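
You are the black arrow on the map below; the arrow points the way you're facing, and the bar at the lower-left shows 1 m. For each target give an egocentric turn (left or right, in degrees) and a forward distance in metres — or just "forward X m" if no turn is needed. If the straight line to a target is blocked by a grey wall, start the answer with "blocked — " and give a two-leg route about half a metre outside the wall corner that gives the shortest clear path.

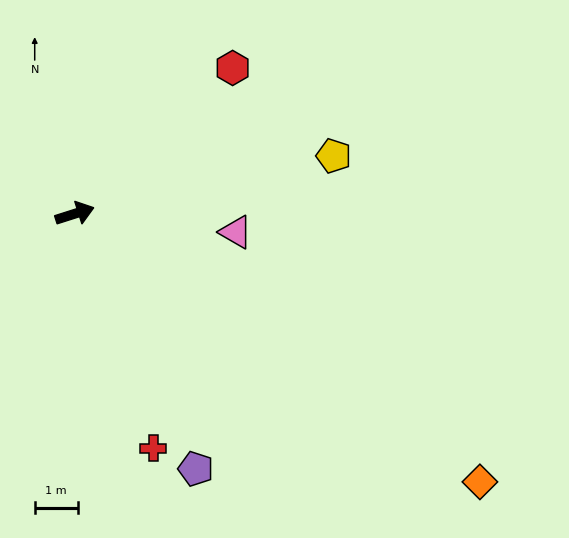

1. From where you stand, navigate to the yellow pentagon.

turn right 5°, forward 6.2 m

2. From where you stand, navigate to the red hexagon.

turn left 25°, forward 5.0 m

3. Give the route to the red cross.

turn right 89°, forward 5.8 m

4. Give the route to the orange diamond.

turn right 51°, forward 11.4 m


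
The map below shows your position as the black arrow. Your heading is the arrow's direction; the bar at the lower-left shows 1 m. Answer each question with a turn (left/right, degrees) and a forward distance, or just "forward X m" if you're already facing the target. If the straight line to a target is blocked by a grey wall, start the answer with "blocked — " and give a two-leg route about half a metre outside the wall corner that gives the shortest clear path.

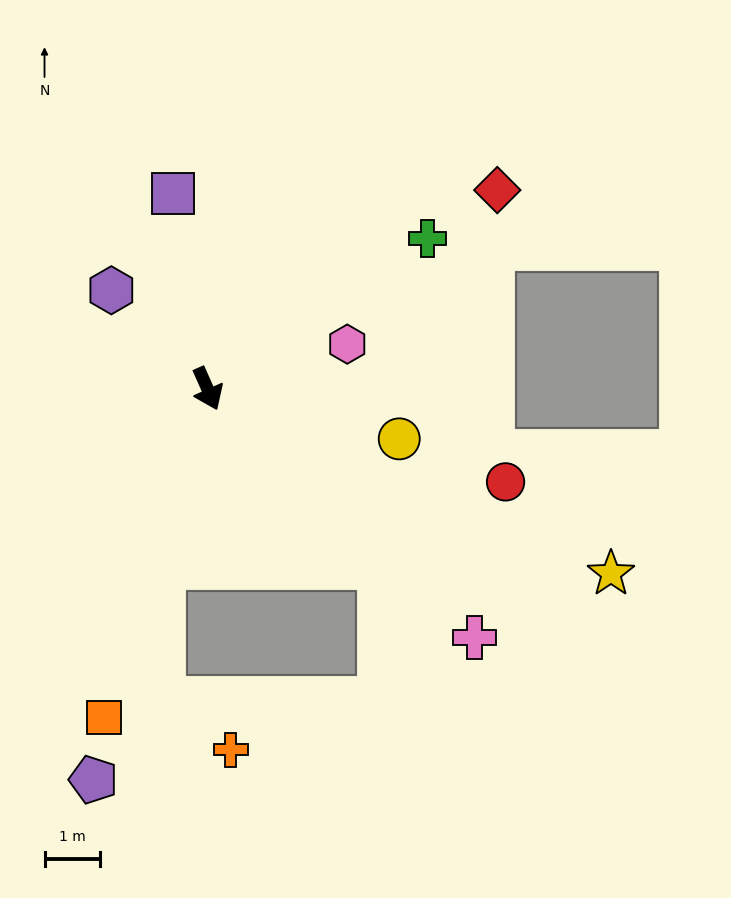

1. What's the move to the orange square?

turn right 41°, forward 6.2 m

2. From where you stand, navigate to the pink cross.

turn left 23°, forward 6.5 m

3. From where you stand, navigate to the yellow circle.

turn left 51°, forward 3.6 m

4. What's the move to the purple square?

turn left 166°, forward 3.6 m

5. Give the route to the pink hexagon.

turn left 84°, forward 2.6 m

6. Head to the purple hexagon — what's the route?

turn right 160°, forward 2.5 m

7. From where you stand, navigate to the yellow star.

turn left 41°, forward 8.0 m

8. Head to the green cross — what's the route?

turn left 100°, forward 4.8 m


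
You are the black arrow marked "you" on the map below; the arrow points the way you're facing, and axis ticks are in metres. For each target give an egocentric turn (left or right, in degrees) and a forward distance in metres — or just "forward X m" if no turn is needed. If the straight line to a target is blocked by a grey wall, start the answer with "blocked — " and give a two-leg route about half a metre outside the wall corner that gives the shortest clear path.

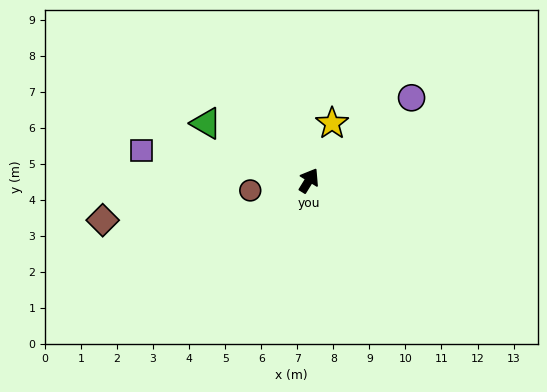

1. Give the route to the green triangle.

turn left 93°, forward 3.3 m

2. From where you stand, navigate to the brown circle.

turn left 131°, forward 1.7 m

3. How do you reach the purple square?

turn left 112°, forward 4.7 m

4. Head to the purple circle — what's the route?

turn right 20°, forward 3.7 m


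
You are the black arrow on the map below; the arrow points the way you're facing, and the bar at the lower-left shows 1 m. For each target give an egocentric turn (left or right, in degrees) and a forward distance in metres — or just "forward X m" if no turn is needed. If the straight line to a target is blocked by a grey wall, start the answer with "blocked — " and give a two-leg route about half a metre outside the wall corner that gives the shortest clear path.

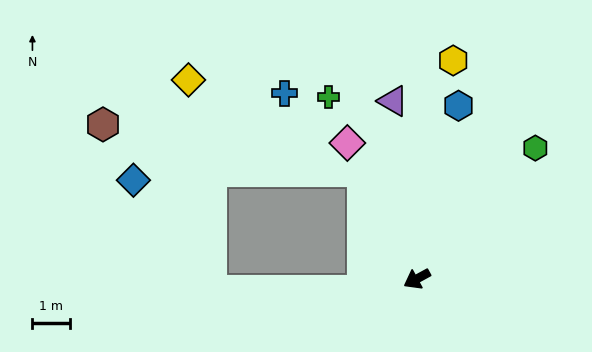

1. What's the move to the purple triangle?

turn right 111°, forward 4.8 m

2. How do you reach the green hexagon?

turn right 161°, forward 4.7 m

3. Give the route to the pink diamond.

turn right 92°, forward 4.1 m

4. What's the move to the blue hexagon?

turn right 132°, forward 4.8 m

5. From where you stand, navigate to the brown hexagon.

blocked — turn right 92°, forward 3.2 m, then turn left 53°, forward 7.0 m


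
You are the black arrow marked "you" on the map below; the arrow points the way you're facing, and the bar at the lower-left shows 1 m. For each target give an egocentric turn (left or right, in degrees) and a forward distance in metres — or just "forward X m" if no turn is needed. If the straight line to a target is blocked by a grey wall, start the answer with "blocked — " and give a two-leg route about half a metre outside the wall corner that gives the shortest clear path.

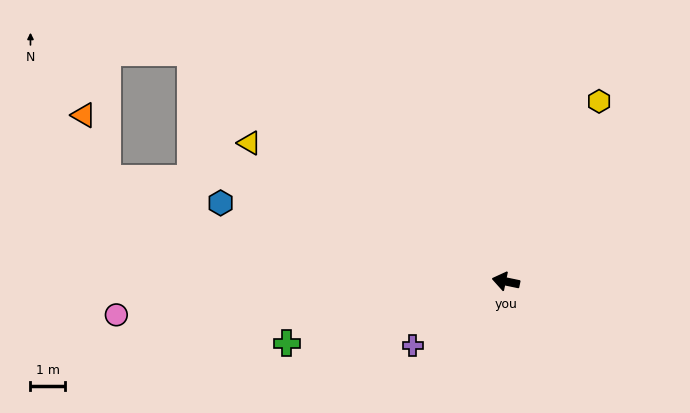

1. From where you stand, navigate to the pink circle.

turn left 17°, forward 11.5 m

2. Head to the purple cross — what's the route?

turn left 46°, forward 3.3 m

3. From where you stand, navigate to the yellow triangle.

turn right 17°, forward 8.6 m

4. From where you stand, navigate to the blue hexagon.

turn right 4°, forward 8.7 m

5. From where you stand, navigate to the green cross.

turn left 27°, forward 6.7 m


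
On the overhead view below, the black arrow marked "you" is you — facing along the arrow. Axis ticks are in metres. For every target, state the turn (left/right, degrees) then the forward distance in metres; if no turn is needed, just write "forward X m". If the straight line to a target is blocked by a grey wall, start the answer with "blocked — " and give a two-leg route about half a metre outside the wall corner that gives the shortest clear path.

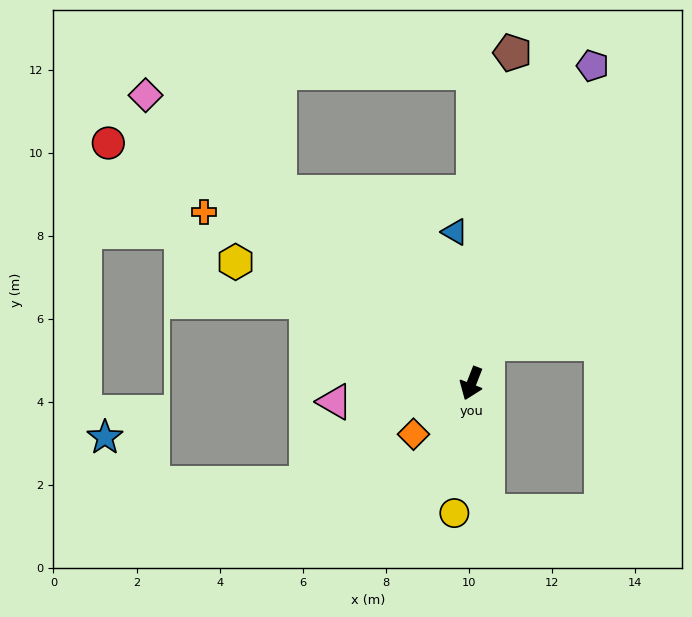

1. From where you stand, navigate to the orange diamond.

turn right 27°, forward 1.9 m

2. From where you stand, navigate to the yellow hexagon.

turn right 96°, forward 6.4 m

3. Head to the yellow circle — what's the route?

turn left 14°, forward 3.1 m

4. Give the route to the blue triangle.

turn right 152°, forward 3.7 m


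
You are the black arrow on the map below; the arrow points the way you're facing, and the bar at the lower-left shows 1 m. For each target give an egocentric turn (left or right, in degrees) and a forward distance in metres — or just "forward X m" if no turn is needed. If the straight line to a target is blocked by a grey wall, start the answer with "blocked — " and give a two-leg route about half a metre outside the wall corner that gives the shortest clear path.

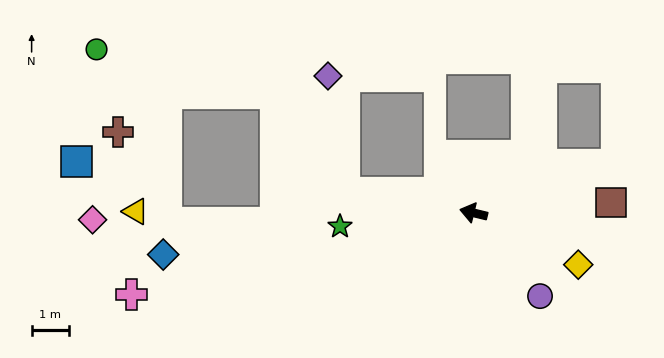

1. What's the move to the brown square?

turn right 162°, forward 3.7 m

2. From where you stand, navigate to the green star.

turn left 19°, forward 3.6 m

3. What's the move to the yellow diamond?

turn left 167°, forward 3.1 m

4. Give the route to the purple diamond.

blocked — turn left 5°, forward 3.5 m, then turn right 74°, forward 3.1 m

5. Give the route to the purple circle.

turn left 142°, forward 2.8 m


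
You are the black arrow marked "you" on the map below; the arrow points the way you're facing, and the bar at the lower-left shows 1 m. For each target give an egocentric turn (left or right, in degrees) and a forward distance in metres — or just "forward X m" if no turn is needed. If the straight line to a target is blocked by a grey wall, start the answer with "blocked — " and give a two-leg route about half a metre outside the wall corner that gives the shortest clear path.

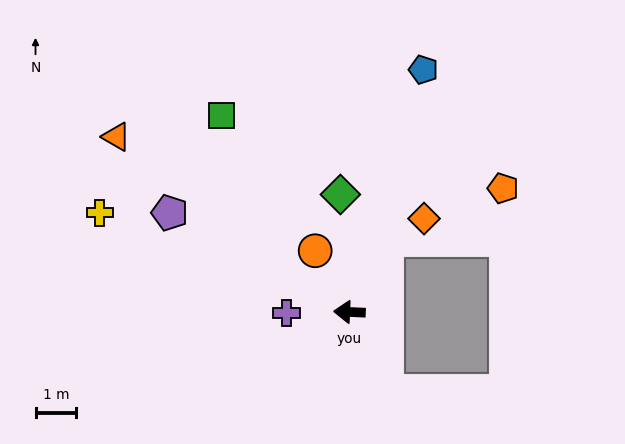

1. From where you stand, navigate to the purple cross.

turn left 3°, forward 1.5 m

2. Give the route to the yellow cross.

turn right 19°, forward 6.6 m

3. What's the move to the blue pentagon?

turn right 104°, forward 6.2 m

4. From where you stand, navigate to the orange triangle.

turn right 34°, forward 7.1 m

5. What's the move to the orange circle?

turn right 58°, forward 1.7 m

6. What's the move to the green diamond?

turn right 83°, forward 2.9 m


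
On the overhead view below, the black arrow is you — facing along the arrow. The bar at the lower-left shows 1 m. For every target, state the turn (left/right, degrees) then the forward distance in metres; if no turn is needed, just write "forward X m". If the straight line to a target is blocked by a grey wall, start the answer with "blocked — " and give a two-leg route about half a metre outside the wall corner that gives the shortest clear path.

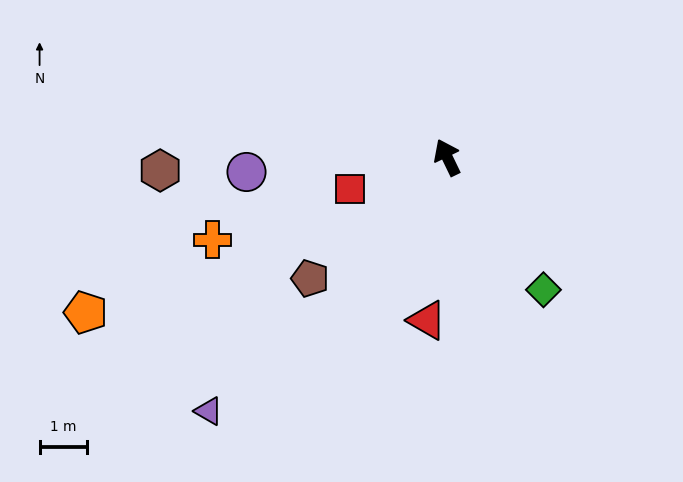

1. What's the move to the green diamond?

turn right 170°, forward 3.4 m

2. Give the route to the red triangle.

turn left 147°, forward 3.4 m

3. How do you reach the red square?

turn left 82°, forward 2.1 m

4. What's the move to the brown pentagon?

turn left 106°, forward 3.8 m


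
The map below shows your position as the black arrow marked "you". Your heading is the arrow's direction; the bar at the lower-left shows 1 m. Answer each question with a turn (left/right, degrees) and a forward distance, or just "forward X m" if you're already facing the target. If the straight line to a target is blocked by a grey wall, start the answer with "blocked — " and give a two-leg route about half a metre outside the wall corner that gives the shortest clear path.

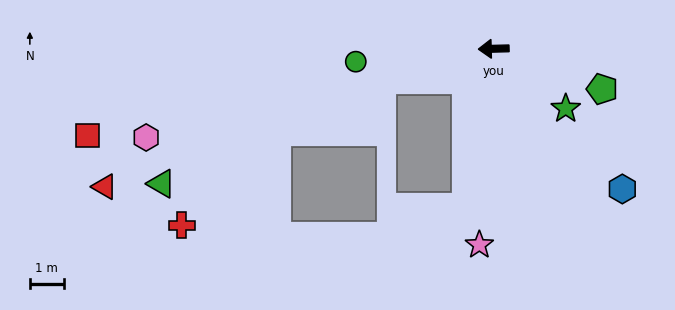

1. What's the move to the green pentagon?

turn left 158°, forward 3.4 m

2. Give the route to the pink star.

turn left 84°, forward 5.8 m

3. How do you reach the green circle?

turn left 4°, forward 4.1 m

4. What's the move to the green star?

turn left 139°, forward 2.8 m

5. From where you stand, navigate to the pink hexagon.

turn left 13°, forward 10.6 m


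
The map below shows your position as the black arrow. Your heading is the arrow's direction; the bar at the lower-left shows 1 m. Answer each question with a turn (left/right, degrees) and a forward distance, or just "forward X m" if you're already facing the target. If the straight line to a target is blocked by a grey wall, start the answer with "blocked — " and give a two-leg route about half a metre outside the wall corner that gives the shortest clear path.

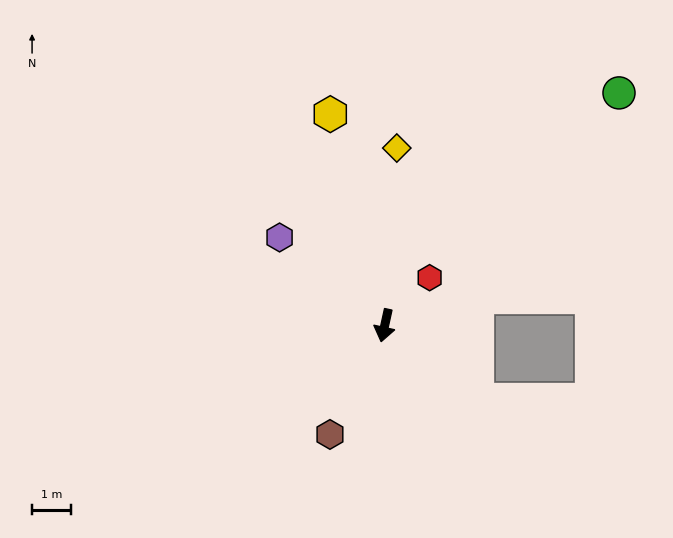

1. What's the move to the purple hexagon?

turn right 118°, forward 3.6 m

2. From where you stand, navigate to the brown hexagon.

turn right 14°, forward 3.2 m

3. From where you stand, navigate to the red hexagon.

turn left 149°, forward 1.7 m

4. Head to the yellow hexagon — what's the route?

turn right 153°, forward 5.7 m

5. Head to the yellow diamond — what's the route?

turn right 172°, forward 4.6 m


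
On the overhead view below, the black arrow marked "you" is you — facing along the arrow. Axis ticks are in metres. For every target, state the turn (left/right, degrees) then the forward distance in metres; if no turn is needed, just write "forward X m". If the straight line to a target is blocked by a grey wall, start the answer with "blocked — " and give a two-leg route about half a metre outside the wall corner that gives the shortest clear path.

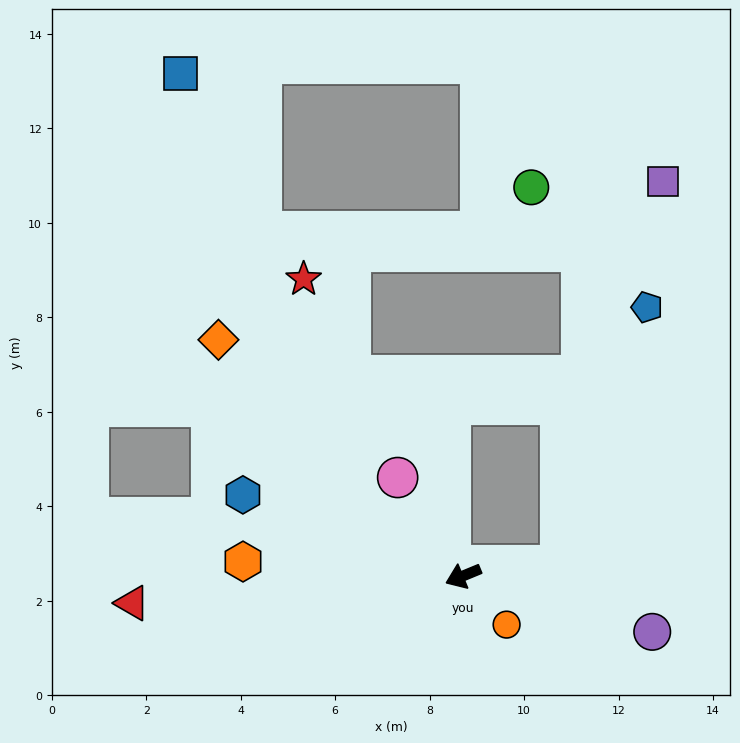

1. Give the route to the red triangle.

turn right 18°, forward 7.0 m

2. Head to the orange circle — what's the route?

turn left 109°, forward 1.4 m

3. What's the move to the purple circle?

turn left 141°, forward 4.2 m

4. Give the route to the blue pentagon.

blocked — turn left 164°, forward 2.1 m, then turn left 65°, forward 5.8 m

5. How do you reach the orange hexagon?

turn right 26°, forward 4.7 m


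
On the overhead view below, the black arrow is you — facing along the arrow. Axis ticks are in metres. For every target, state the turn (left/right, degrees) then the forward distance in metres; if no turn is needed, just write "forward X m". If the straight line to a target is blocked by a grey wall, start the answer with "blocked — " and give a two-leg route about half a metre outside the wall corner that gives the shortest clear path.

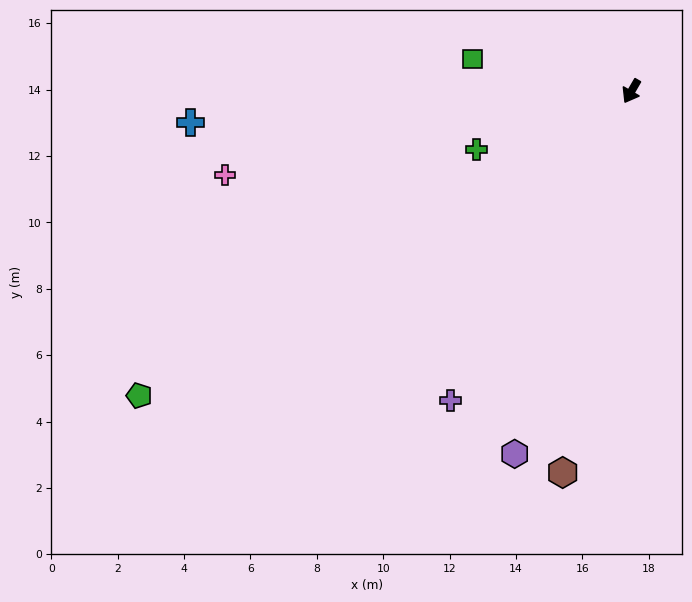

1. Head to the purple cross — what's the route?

forward 10.8 m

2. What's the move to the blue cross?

turn right 56°, forward 13.3 m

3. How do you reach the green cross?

turn right 39°, forward 5.0 m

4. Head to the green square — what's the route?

turn right 71°, forward 4.9 m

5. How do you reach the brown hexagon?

turn left 20°, forward 11.7 m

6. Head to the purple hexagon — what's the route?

turn left 12°, forward 11.5 m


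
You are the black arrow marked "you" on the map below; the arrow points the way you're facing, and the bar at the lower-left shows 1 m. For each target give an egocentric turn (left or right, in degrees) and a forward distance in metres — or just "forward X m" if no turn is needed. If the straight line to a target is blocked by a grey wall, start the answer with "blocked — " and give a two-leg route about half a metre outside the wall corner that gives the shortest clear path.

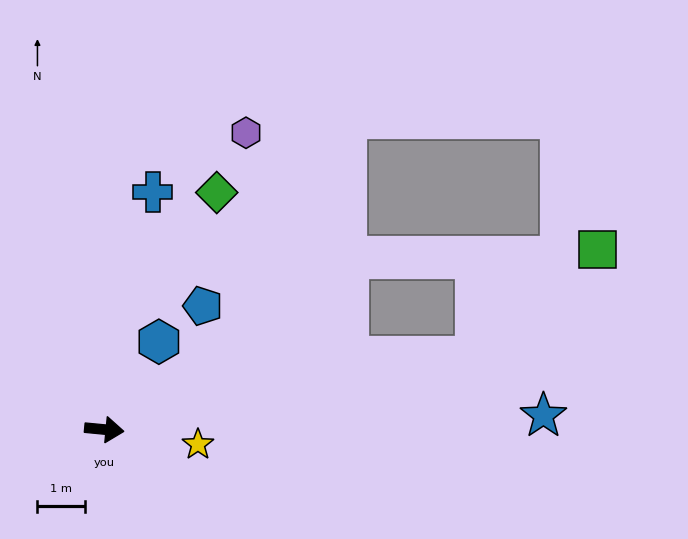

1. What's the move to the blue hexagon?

turn left 64°, forward 2.2 m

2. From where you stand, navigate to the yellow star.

turn right 4°, forward 2.0 m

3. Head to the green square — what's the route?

blocked — turn left 17°, forward 8.0 m, then turn left 30°, forward 3.4 m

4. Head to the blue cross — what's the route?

turn left 84°, forward 5.1 m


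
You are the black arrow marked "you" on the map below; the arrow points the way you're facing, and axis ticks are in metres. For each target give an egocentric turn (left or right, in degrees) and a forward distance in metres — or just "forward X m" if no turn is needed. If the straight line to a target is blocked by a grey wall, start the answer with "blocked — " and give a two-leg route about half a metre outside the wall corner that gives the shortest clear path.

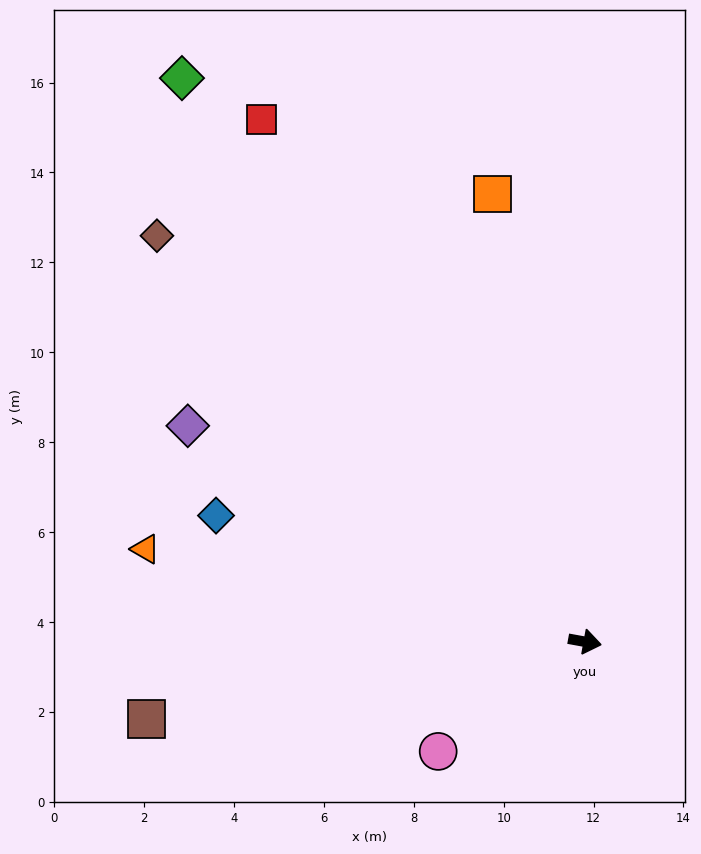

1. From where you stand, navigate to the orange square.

turn left 112°, forward 10.2 m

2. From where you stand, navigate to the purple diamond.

turn left 162°, forward 10.1 m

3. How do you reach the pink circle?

turn right 133°, forward 4.1 m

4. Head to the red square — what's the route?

turn left 132°, forward 13.7 m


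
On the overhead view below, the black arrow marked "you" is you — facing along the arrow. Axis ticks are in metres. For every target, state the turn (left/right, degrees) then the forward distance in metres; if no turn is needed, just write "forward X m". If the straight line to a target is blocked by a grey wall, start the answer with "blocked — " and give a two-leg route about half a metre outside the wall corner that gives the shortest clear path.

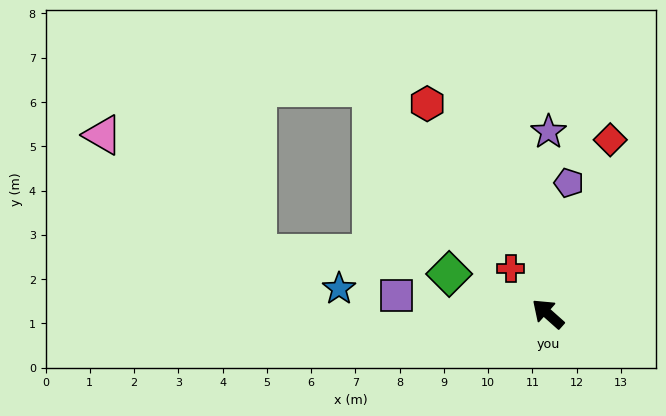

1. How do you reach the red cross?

turn right 9°, forward 1.3 m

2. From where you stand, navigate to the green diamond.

turn left 20°, forward 2.4 m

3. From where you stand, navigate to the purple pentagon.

turn right 57°, forward 3.0 m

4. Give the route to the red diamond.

turn right 68°, forward 4.2 m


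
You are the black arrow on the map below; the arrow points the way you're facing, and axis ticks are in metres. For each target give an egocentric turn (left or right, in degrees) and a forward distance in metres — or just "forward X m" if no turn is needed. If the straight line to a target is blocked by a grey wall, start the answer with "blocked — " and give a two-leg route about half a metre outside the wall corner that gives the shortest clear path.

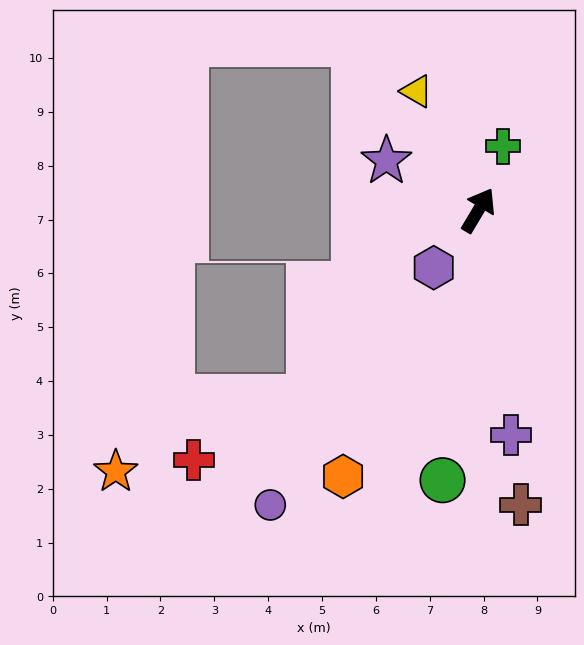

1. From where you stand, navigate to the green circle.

turn right 157°, forward 5.1 m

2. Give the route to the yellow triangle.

turn left 58°, forward 2.5 m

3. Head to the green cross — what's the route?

turn left 10°, forward 1.3 m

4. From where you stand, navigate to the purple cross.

turn right 141°, forward 4.2 m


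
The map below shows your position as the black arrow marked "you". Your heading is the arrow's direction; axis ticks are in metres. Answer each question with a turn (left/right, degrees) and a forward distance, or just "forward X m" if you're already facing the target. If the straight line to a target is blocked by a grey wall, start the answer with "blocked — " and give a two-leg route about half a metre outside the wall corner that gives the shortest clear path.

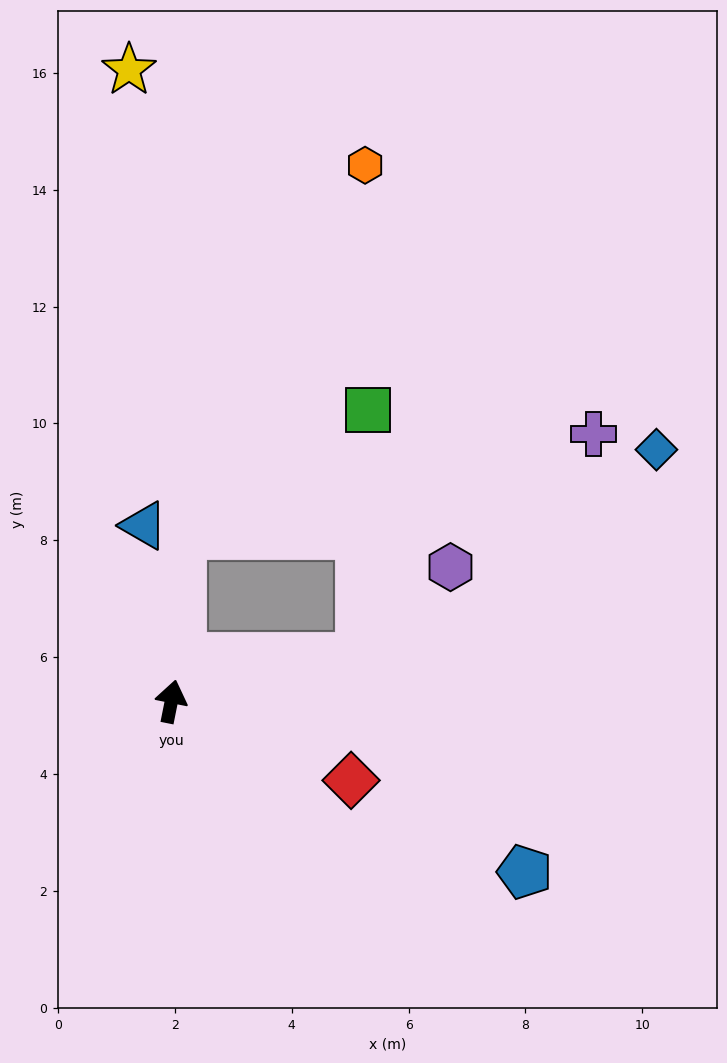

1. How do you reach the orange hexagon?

blocked — turn left 8°, forward 2.9 m, then turn right 23°, forward 7.1 m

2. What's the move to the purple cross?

blocked — turn left 8°, forward 2.9 m, then turn right 73°, forward 7.2 m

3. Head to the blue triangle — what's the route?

turn left 20°, forward 3.0 m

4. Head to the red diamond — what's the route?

turn right 102°, forward 3.4 m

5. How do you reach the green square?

blocked — turn left 8°, forward 2.9 m, then turn right 53°, forward 3.8 m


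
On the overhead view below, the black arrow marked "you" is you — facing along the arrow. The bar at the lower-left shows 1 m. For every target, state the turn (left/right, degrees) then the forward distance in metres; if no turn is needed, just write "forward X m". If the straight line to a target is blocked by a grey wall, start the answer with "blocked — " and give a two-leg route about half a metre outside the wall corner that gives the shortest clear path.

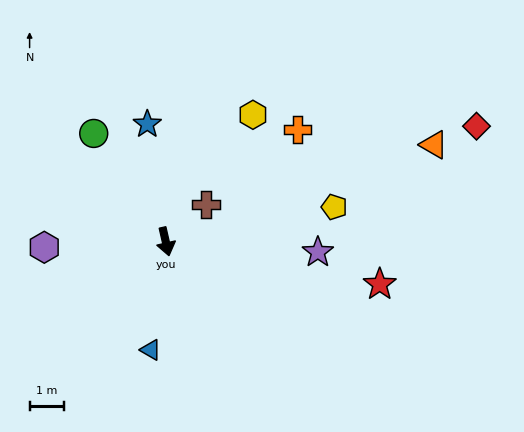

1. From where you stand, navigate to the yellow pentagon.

turn left 89°, forward 5.0 m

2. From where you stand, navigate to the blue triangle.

turn right 21°, forward 3.2 m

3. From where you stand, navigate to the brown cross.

turn left 120°, forward 1.6 m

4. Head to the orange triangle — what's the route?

turn left 97°, forward 8.3 m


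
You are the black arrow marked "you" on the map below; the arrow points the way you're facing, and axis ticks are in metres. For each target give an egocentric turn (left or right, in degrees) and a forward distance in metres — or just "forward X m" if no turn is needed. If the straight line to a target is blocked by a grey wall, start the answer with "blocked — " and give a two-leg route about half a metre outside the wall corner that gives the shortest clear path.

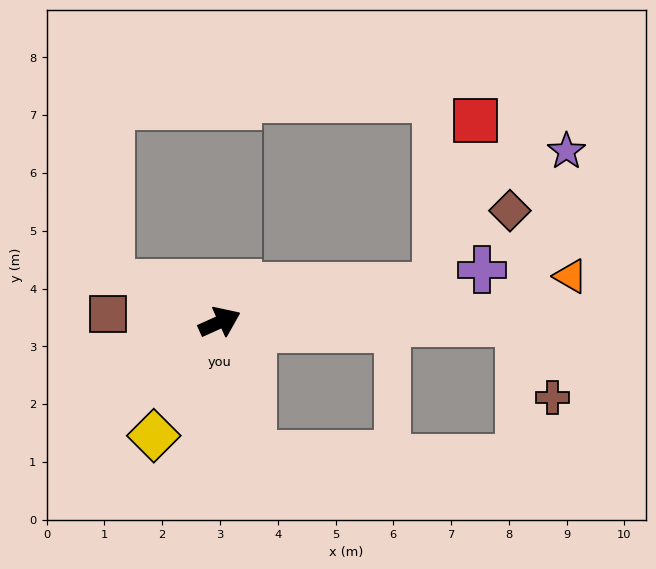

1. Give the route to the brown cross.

blocked — turn right 24°, forward 5.2 m, then turn right 67°, forward 1.4 m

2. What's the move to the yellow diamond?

turn right 144°, forward 2.3 m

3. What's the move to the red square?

blocked — turn right 15°, forward 3.8 m, then turn left 68°, forward 3.0 m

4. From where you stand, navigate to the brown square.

turn left 151°, forward 1.9 m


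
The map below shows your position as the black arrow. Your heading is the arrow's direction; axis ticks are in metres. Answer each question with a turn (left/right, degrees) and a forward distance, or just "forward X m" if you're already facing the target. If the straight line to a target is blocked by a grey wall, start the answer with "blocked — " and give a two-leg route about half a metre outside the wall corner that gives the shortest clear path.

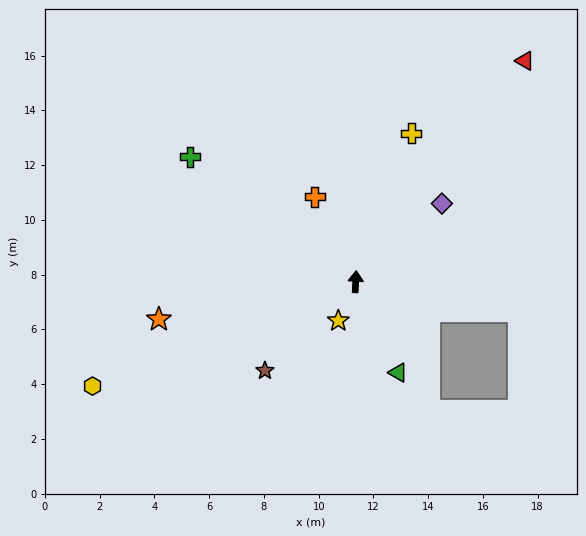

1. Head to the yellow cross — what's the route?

turn right 18°, forward 5.8 m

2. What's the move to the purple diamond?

turn right 45°, forward 4.2 m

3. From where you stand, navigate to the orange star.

turn left 104°, forward 7.3 m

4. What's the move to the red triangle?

turn right 35°, forward 10.2 m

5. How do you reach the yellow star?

turn left 159°, forward 1.6 m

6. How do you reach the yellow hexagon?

turn left 114°, forward 10.3 m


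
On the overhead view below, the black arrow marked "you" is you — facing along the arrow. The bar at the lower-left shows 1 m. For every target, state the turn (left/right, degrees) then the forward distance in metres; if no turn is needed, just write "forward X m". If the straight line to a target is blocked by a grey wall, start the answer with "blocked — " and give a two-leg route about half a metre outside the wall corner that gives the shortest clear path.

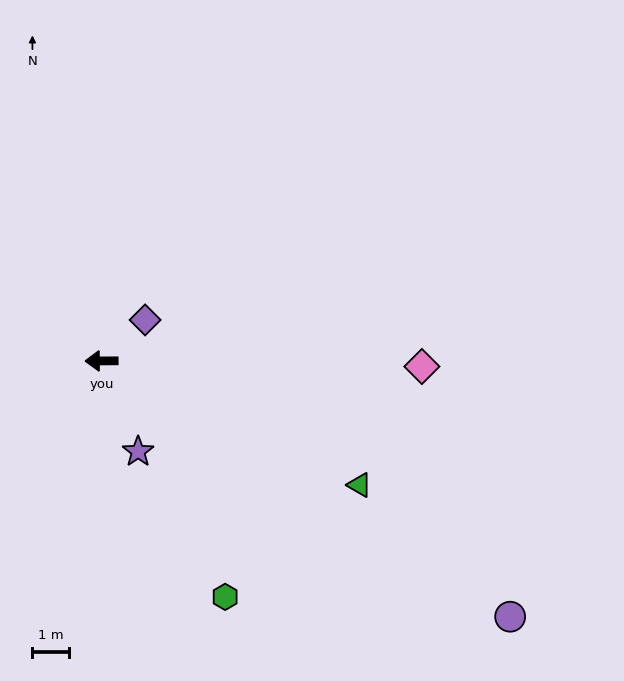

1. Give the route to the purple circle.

turn left 148°, forward 13.3 m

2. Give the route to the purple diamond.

turn right 137°, forward 1.6 m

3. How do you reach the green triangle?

turn left 154°, forward 7.9 m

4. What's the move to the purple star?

turn left 112°, forward 2.7 m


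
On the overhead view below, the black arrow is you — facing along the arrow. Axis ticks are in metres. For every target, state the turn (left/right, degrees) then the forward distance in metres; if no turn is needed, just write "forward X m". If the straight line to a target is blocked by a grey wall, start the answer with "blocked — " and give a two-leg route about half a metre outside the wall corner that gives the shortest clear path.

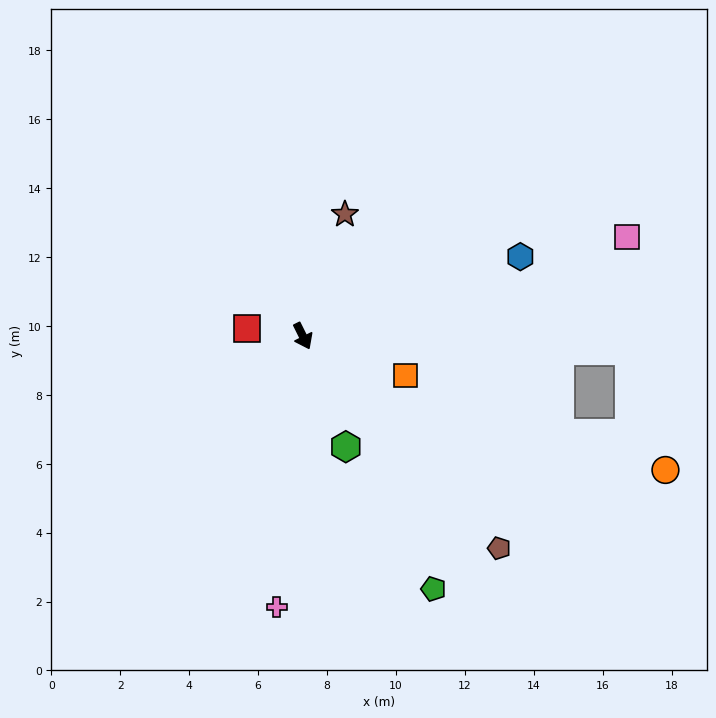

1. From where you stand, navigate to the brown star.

turn left 134°, forward 3.7 m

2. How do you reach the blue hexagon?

turn left 84°, forward 6.7 m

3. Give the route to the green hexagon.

turn right 5°, forward 3.4 m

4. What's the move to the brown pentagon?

turn left 16°, forward 8.4 m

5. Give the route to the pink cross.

turn right 32°, forward 7.9 m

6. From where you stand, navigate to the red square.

turn right 124°, forward 1.6 m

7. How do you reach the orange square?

turn left 42°, forward 3.2 m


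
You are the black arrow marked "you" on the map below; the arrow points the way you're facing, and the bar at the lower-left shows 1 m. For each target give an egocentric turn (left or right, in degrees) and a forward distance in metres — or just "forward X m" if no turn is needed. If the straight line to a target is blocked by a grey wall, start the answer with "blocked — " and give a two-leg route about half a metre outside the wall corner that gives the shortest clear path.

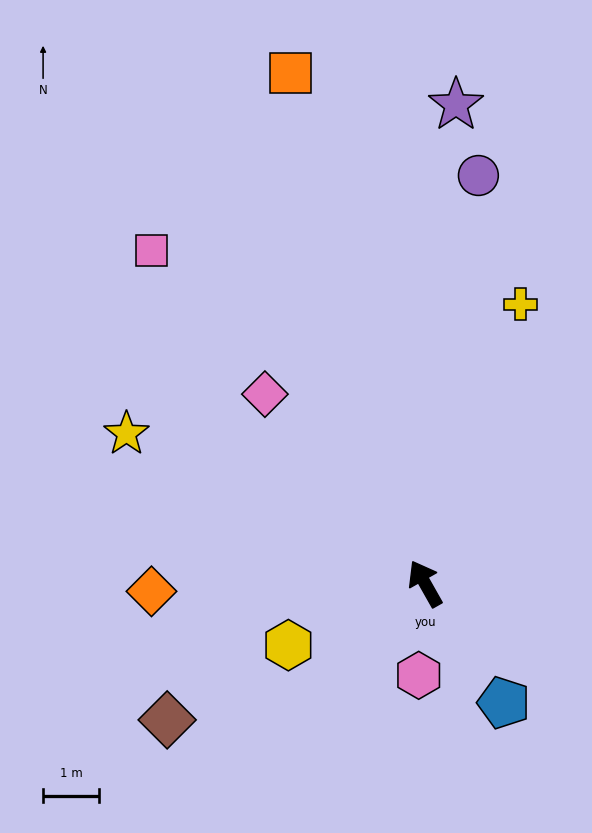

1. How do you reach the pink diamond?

turn left 11°, forward 4.4 m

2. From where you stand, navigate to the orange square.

turn right 15°, forward 9.4 m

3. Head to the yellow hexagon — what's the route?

turn left 85°, forward 2.7 m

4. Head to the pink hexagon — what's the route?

turn left 147°, forward 1.6 m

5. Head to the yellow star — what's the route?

turn left 34°, forward 6.0 m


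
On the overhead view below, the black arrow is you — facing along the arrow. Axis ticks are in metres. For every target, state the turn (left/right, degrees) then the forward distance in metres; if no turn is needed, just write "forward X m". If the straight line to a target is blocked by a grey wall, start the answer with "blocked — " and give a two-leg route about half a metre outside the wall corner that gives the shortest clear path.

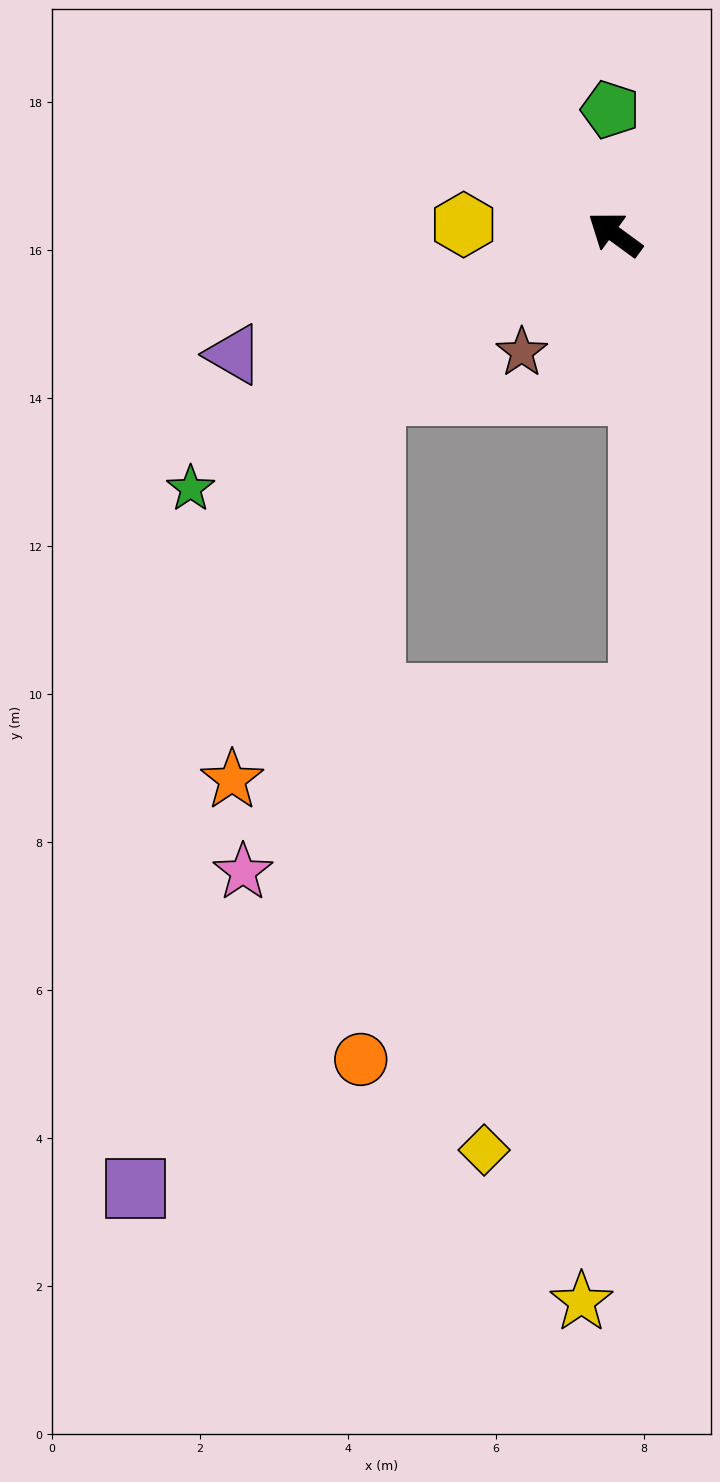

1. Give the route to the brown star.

turn left 88°, forward 2.0 m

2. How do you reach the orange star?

blocked — turn left 70°, forward 3.9 m, then turn left 36°, forward 5.6 m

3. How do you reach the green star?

turn left 67°, forward 6.7 m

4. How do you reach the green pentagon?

turn right 52°, forward 1.7 m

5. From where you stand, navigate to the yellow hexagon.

turn left 32°, forward 2.0 m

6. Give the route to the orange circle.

blocked — turn left 70°, forward 3.9 m, then turn left 55°, forward 9.0 m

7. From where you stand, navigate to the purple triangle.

turn left 54°, forward 5.4 m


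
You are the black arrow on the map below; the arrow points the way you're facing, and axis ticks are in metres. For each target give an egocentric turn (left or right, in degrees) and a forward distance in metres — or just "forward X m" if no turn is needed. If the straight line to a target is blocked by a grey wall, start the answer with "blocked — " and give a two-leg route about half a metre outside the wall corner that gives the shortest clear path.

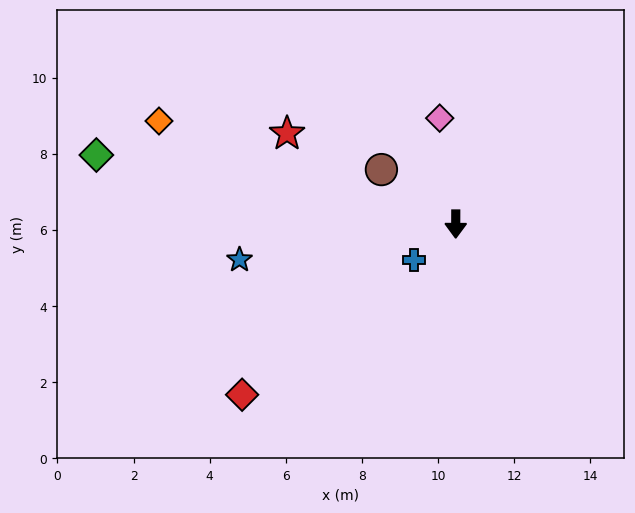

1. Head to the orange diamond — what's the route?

turn right 109°, forward 8.3 m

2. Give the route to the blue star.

turn right 80°, forward 5.8 m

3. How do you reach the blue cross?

turn right 49°, forward 1.4 m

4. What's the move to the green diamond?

turn right 101°, forward 9.6 m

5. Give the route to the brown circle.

turn right 126°, forward 2.4 m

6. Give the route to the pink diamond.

turn right 171°, forward 2.8 m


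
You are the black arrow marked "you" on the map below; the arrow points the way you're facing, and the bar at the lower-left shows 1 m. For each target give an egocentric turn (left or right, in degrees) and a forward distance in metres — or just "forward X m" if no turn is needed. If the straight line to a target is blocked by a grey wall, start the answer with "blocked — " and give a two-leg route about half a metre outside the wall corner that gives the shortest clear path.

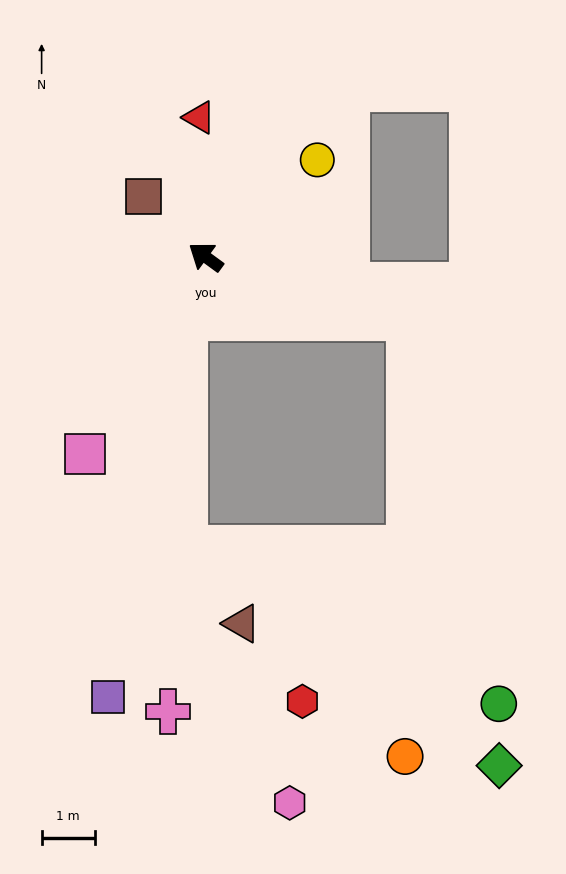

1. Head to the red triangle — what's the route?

turn right 51°, forward 2.6 m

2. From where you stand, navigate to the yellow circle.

turn right 103°, forward 2.8 m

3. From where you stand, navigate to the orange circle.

blocked — turn right 161°, forward 4.0 m, then turn right 73°, forward 8.3 m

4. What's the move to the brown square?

turn right 8°, forward 1.6 m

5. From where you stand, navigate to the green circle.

blocked — turn right 161°, forward 4.0 m, then turn right 60°, forward 7.5 m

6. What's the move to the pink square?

turn left 95°, forward 4.4 m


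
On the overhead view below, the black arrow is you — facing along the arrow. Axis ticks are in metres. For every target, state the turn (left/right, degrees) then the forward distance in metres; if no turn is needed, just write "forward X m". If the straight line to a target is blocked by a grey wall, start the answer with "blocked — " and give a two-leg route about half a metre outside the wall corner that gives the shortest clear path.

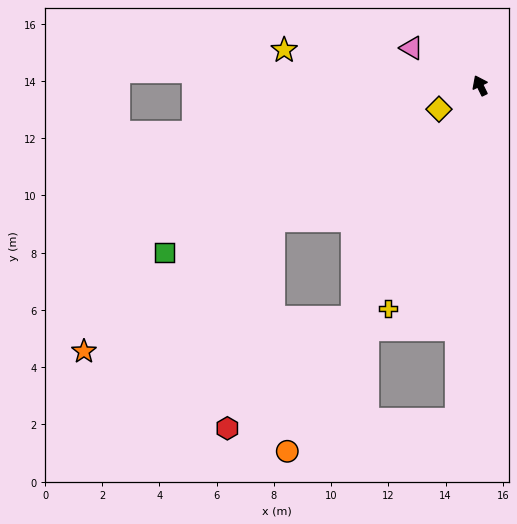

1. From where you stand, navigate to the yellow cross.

turn left 132°, forward 8.4 m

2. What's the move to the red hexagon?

blocked — turn left 125°, forward 9.3 m, then turn right 20°, forward 5.8 m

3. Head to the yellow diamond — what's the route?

turn left 94°, forward 1.7 m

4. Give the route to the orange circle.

turn left 126°, forward 14.5 m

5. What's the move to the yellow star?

turn left 54°, forward 7.0 m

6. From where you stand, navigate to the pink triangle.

turn left 35°, forward 2.7 m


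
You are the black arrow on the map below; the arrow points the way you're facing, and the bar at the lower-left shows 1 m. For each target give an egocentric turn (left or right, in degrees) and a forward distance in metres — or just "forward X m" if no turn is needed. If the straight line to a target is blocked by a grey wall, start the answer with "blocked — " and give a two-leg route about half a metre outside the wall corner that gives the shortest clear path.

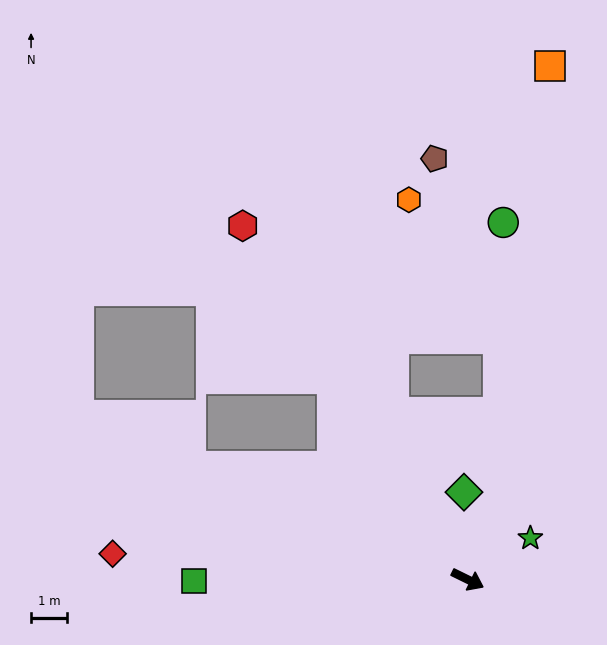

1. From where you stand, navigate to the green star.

turn left 60°, forward 2.1 m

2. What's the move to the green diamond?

turn left 119°, forward 2.4 m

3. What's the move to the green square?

turn right 153°, forward 7.6 m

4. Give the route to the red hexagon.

turn left 149°, forward 11.6 m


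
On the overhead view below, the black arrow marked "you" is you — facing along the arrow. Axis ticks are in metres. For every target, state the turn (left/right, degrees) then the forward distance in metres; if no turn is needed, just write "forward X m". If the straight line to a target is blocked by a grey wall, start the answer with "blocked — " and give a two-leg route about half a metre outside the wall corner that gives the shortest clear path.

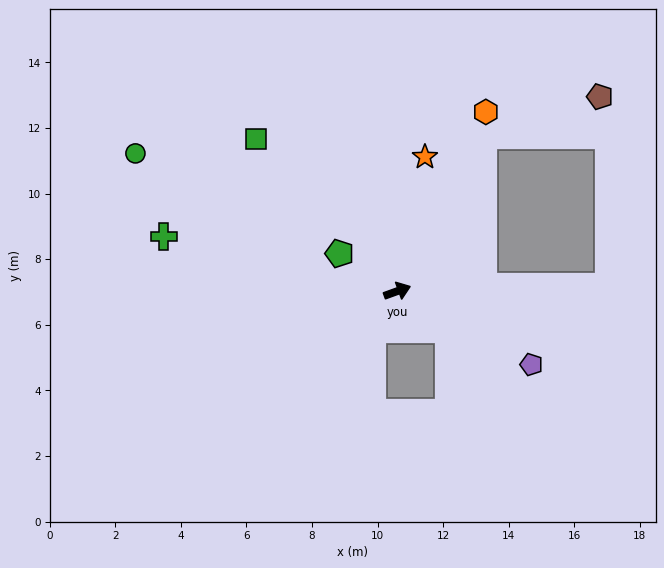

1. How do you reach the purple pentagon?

turn right 49°, forward 4.7 m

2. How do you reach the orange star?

turn left 58°, forward 4.2 m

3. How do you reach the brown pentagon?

blocked — turn left 41°, forward 5.4 m, then turn right 43°, forward 3.8 m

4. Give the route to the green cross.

turn left 147°, forward 7.3 m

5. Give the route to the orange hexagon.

turn left 44°, forward 6.1 m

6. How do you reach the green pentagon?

turn left 127°, forward 2.1 m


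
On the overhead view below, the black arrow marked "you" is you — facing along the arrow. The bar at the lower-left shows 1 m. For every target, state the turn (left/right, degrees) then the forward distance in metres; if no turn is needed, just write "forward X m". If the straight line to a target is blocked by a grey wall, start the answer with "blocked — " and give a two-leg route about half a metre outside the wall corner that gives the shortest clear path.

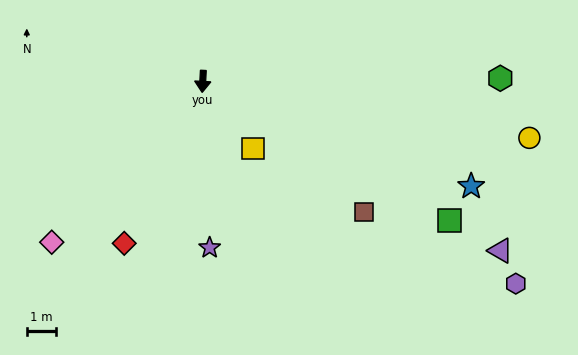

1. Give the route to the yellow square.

turn left 40°, forward 2.9 m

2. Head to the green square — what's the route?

turn left 64°, forward 9.7 m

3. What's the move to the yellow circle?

turn left 83°, forward 11.4 m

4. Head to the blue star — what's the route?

turn left 72°, forward 9.9 m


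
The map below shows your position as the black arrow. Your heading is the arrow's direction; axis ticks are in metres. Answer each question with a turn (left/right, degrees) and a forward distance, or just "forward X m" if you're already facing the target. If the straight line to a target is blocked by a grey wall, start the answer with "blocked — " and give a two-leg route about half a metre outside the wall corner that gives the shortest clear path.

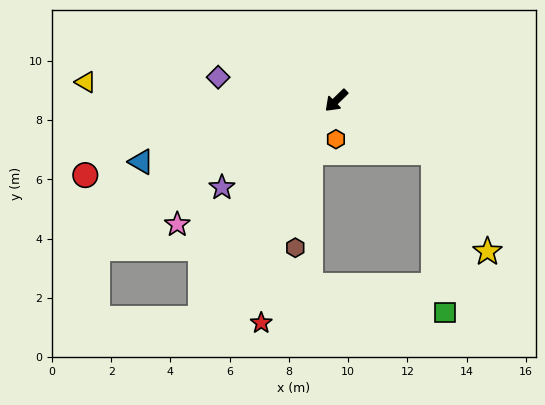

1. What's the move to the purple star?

turn right 7°, forward 4.9 m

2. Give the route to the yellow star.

blocked — turn left 107°, forward 3.7 m, then turn right 32°, forward 3.8 m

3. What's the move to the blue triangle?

turn right 27°, forward 6.9 m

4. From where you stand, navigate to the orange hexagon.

turn left 45°, forward 1.3 m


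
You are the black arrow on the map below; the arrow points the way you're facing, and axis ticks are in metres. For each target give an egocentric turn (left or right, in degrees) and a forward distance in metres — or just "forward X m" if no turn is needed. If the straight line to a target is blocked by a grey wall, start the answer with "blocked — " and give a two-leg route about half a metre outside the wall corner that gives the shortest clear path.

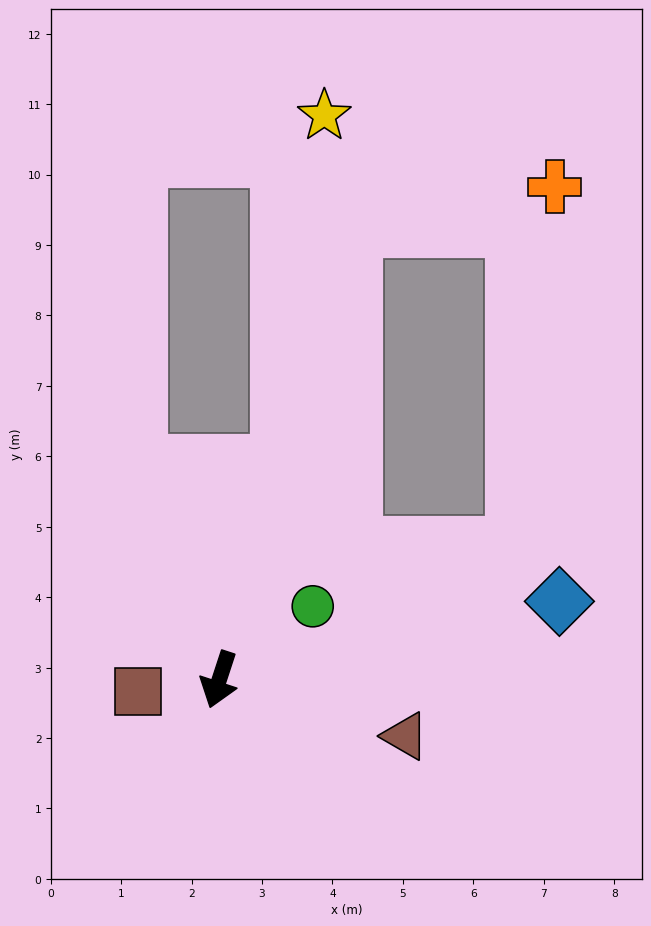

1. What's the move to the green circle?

turn left 146°, forward 1.7 m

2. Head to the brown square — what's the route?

turn right 64°, forward 1.2 m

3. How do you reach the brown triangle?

turn left 91°, forward 2.8 m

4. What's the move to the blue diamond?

turn left 121°, forward 5.0 m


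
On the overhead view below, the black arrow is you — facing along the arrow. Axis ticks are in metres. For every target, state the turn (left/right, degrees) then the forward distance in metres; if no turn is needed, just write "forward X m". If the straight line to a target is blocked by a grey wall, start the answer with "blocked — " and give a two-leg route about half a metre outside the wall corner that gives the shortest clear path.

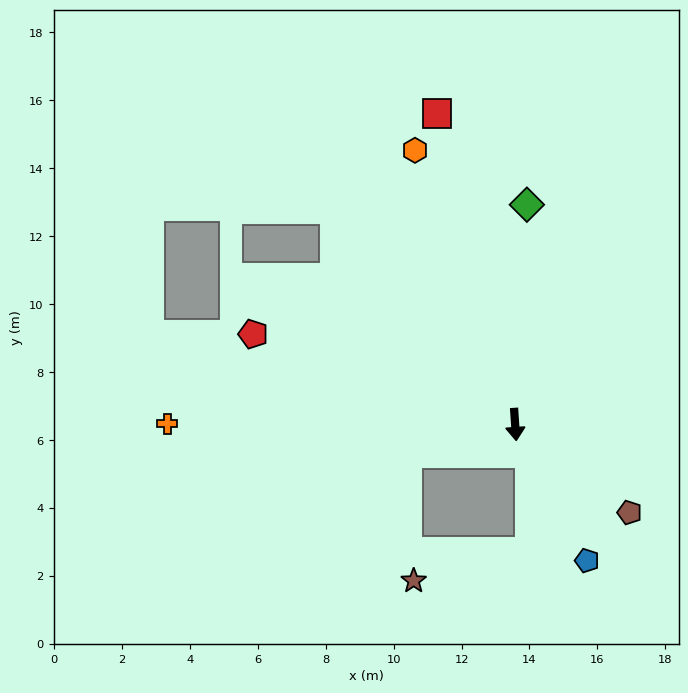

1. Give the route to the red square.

turn right 170°, forward 9.4 m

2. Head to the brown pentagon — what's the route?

turn left 49°, forward 4.2 m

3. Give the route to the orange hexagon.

turn right 164°, forward 8.6 m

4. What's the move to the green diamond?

turn left 173°, forward 6.5 m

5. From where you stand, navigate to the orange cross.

turn right 94°, forward 10.2 m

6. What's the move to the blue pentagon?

turn left 24°, forward 4.5 m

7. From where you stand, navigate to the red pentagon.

turn right 113°, forward 8.2 m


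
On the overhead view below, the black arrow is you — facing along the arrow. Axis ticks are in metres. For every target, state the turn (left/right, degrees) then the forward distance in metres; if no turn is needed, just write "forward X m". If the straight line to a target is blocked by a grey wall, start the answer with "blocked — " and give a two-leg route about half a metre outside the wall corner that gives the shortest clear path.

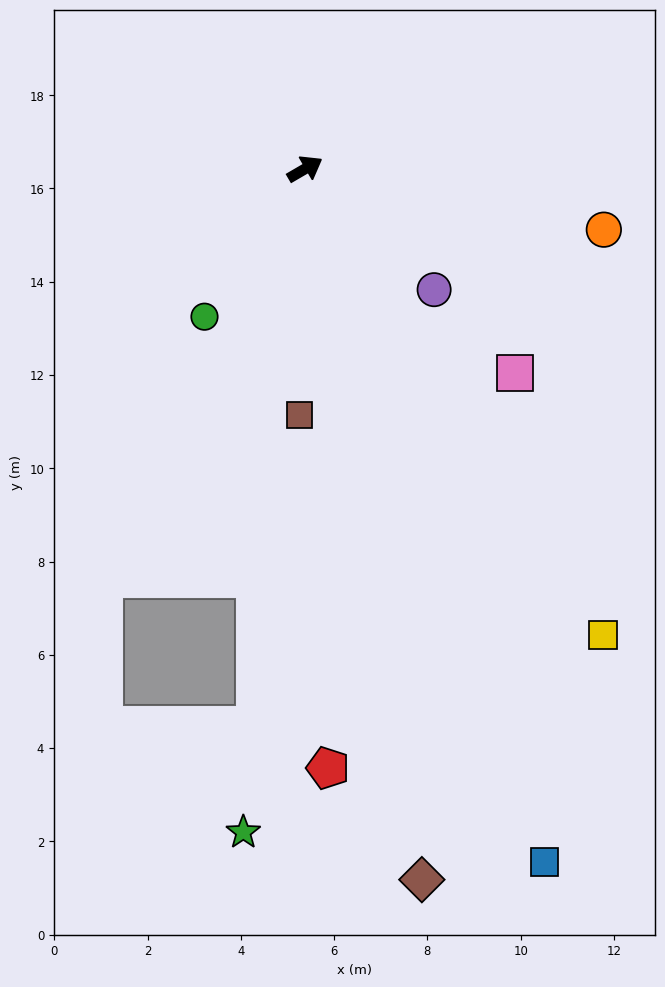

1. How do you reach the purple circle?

turn right 73°, forward 3.8 m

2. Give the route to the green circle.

turn right 154°, forward 3.8 m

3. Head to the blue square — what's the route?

turn right 101°, forward 15.7 m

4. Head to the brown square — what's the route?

turn right 121°, forward 5.3 m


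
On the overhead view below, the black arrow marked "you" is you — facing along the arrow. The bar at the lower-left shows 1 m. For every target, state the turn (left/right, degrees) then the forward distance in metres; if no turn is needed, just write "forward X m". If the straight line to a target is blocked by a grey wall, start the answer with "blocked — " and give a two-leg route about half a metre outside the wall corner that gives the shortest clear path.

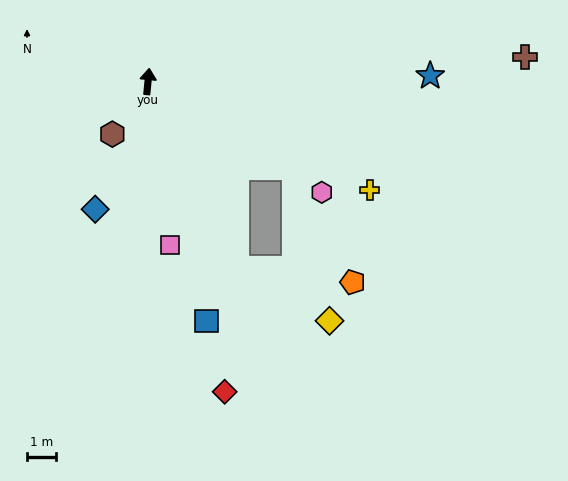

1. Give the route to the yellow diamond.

blocked — turn right 149°, forward 7.1 m, then turn left 34°, forward 3.7 m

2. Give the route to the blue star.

turn right 83°, forward 9.7 m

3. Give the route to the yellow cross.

turn right 111°, forward 8.5 m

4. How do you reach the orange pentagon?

blocked — turn right 149°, forward 7.1 m, then turn left 57°, forward 4.0 m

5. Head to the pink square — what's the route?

turn right 167°, forward 5.7 m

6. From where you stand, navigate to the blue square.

turn right 161°, forward 8.5 m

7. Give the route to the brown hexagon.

turn left 151°, forward 2.2 m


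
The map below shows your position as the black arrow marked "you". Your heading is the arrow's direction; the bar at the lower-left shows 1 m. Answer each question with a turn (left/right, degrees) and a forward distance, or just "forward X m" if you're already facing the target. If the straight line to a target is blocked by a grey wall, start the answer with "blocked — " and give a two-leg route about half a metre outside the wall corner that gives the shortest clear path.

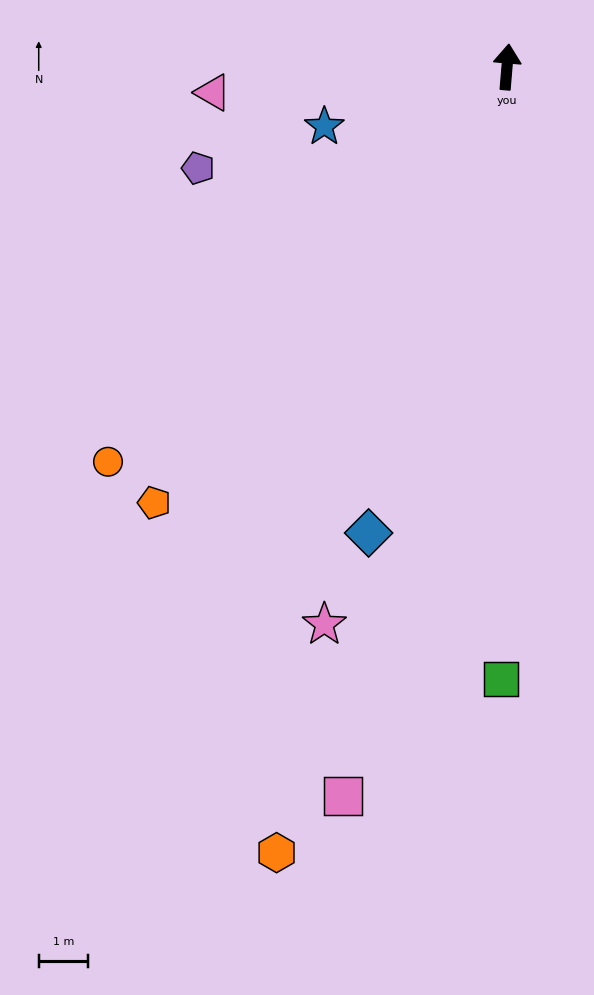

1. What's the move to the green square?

turn right 176°, forward 12.3 m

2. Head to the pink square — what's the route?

turn left 172°, forward 15.1 m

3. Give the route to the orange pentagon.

turn left 146°, forward 11.3 m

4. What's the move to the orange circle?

turn left 139°, forward 11.3 m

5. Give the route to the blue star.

turn left 113°, forward 3.9 m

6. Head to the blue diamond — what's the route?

turn left 168°, forward 9.8 m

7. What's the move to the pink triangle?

turn left 100°, forward 5.9 m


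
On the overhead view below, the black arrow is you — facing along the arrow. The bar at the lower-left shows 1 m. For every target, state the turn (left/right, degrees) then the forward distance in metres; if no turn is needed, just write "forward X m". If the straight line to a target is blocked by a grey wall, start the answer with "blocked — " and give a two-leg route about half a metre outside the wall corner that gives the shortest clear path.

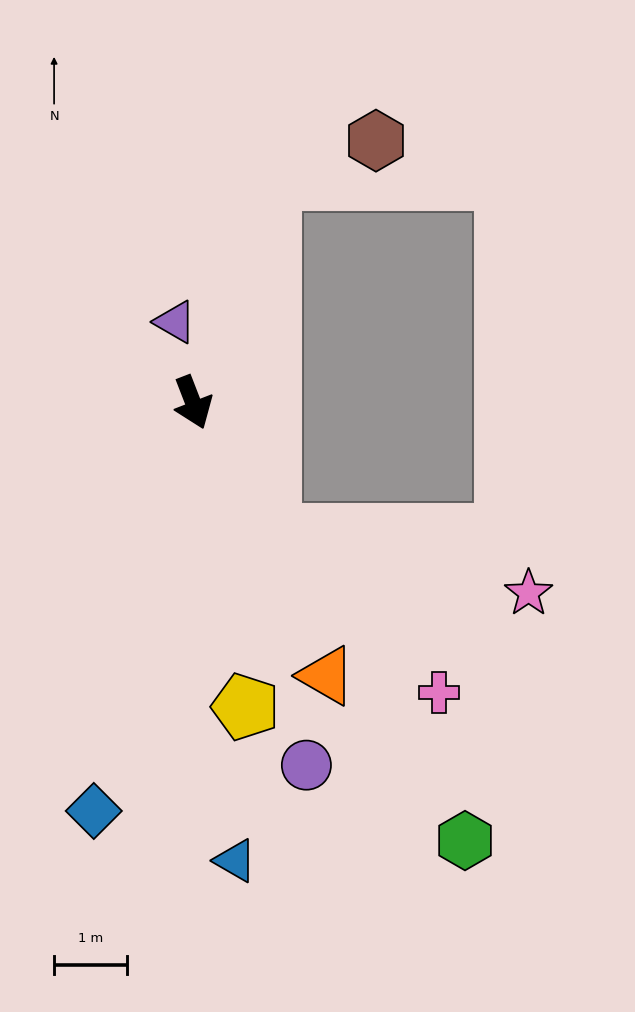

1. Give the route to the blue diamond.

turn right 35°, forward 5.8 m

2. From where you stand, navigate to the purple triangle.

turn left 171°, forward 1.1 m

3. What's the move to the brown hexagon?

blocked — turn left 140°, forward 3.2 m, then turn right 51°, forward 1.6 m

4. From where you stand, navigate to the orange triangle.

turn left 5°, forward 4.2 m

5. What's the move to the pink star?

blocked — turn left 9°, forward 2.1 m, then turn left 47°, forward 3.6 m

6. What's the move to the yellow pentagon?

turn right 11°, forward 4.2 m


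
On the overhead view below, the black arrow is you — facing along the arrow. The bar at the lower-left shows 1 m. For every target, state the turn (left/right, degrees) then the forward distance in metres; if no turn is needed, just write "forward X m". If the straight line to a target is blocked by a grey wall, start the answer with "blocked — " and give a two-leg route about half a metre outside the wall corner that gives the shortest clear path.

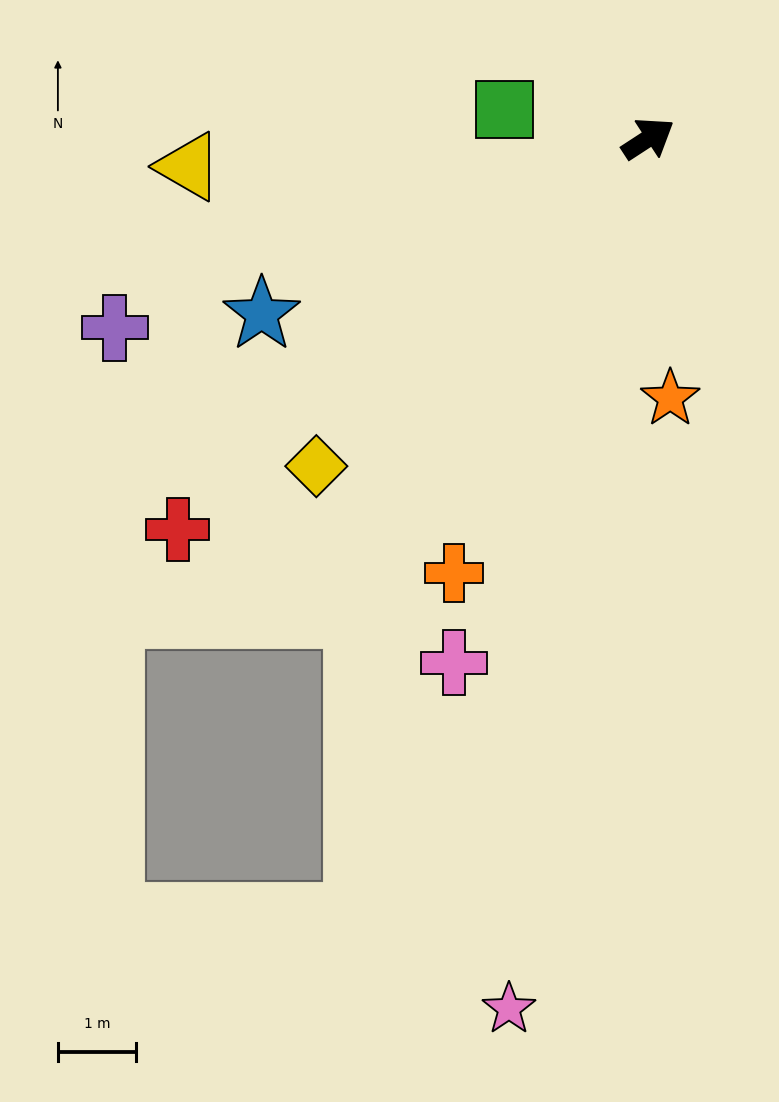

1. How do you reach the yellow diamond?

turn right 168°, forward 6.0 m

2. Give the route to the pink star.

turn right 132°, forward 11.3 m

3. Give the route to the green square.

turn left 136°, forward 1.9 m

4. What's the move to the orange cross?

turn right 147°, forward 6.1 m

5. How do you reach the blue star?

turn left 171°, forward 5.4 m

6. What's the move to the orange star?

turn right 118°, forward 3.3 m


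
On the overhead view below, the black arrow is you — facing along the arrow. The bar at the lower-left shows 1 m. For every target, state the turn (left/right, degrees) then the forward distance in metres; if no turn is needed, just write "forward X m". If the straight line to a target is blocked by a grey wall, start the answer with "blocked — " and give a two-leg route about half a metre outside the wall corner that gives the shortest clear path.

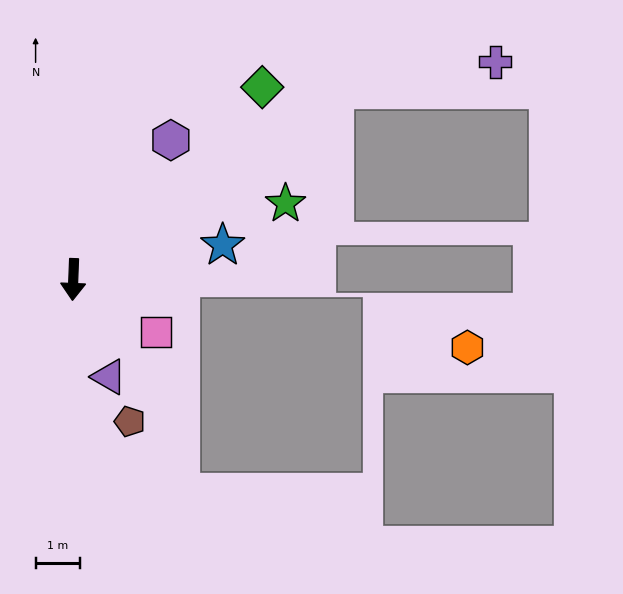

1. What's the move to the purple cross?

blocked — turn left 128°, forward 7.2 m, then turn right 26°, forward 3.7 m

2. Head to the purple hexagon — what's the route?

turn left 147°, forward 3.8 m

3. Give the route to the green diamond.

turn left 138°, forward 6.0 m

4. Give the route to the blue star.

turn left 105°, forward 3.4 m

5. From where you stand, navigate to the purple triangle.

turn left 22°, forward 2.3 m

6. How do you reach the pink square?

turn left 60°, forward 2.2 m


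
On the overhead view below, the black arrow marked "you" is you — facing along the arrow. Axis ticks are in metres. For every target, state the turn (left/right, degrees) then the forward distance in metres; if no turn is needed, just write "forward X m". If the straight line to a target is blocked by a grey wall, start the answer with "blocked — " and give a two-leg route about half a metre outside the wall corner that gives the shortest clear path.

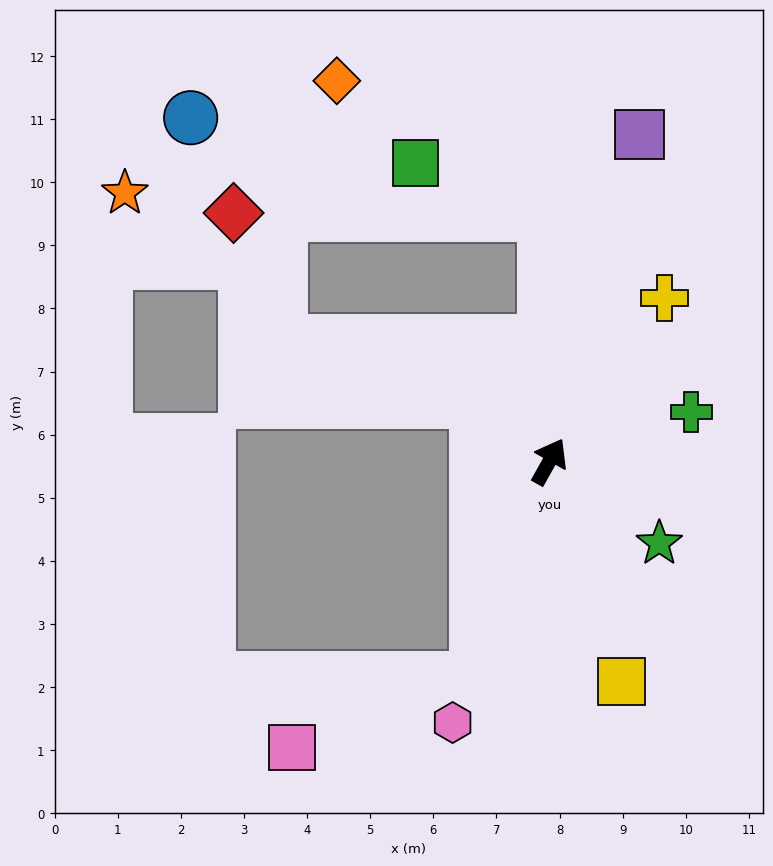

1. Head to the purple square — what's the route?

turn left 14°, forward 5.4 m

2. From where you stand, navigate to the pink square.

blocked — turn right 169°, forward 3.6 m, then turn right 51°, forward 3.1 m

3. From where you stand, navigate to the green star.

turn right 97°, forward 2.2 m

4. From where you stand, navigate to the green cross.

turn right 41°, forward 2.4 m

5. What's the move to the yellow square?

turn right 132°, forward 3.7 m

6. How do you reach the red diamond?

blocked — turn left 30°, forward 3.9 m, then turn left 89°, forward 4.9 m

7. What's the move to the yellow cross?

turn right 6°, forward 3.2 m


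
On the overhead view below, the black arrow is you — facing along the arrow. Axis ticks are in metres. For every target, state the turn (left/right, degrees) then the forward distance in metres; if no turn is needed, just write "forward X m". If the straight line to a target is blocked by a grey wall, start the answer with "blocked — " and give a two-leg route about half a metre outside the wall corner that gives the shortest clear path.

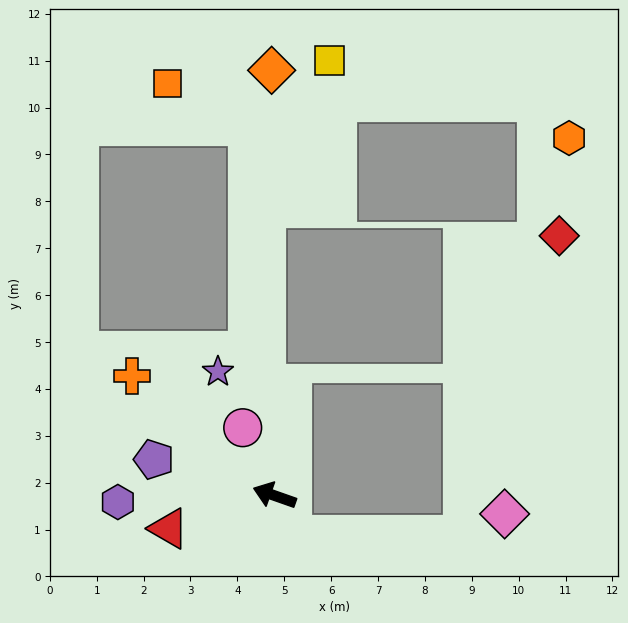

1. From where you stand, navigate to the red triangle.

turn left 37°, forward 2.4 m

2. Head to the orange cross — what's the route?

turn right 21°, forward 4.0 m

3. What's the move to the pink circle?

turn right 46°, forward 1.6 m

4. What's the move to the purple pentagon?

turn left 3°, forward 2.7 m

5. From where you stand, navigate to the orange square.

blocked — turn right 67°, forward 7.9 m, then turn left 59°, forward 1.9 m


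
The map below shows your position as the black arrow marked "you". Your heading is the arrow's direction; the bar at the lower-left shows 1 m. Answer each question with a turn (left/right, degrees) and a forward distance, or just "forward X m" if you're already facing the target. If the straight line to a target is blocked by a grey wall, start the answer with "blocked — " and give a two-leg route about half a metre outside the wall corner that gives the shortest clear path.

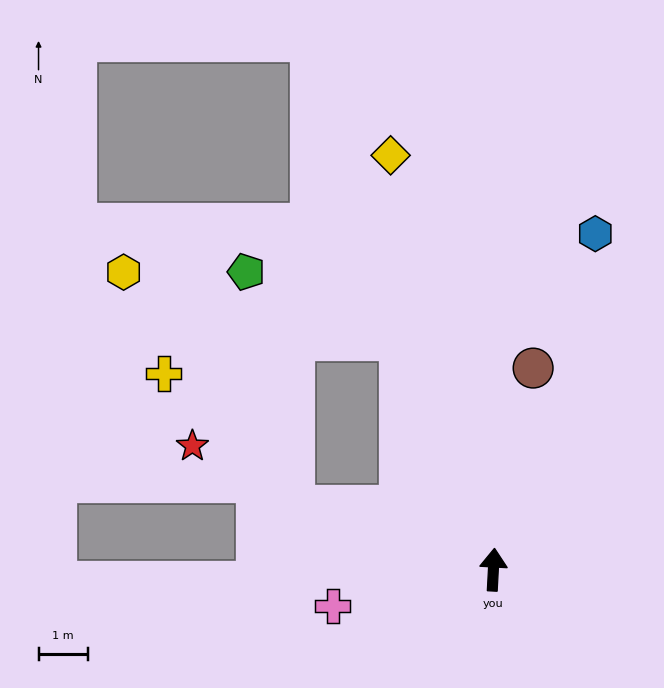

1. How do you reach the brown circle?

turn right 8°, forward 4.2 m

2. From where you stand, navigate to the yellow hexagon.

blocked — turn left 75°, forward 4.2 m, then turn right 36°, forward 5.9 m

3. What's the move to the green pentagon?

blocked — turn left 25°, forward 5.0 m, then turn left 44°, forward 3.4 m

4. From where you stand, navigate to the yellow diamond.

turn left 17°, forward 8.7 m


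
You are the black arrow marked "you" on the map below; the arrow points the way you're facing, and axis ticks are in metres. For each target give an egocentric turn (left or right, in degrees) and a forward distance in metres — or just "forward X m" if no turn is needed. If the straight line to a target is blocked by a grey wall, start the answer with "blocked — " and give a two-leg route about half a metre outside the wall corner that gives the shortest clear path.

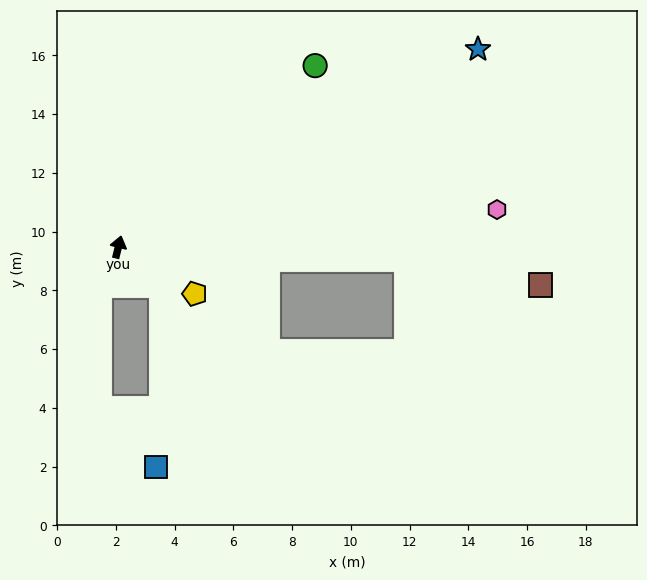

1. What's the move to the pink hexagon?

turn right 71°, forward 13.0 m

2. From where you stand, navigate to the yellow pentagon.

turn right 108°, forward 3.0 m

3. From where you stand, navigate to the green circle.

turn right 33°, forward 9.1 m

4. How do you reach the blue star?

turn right 47°, forward 14.0 m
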